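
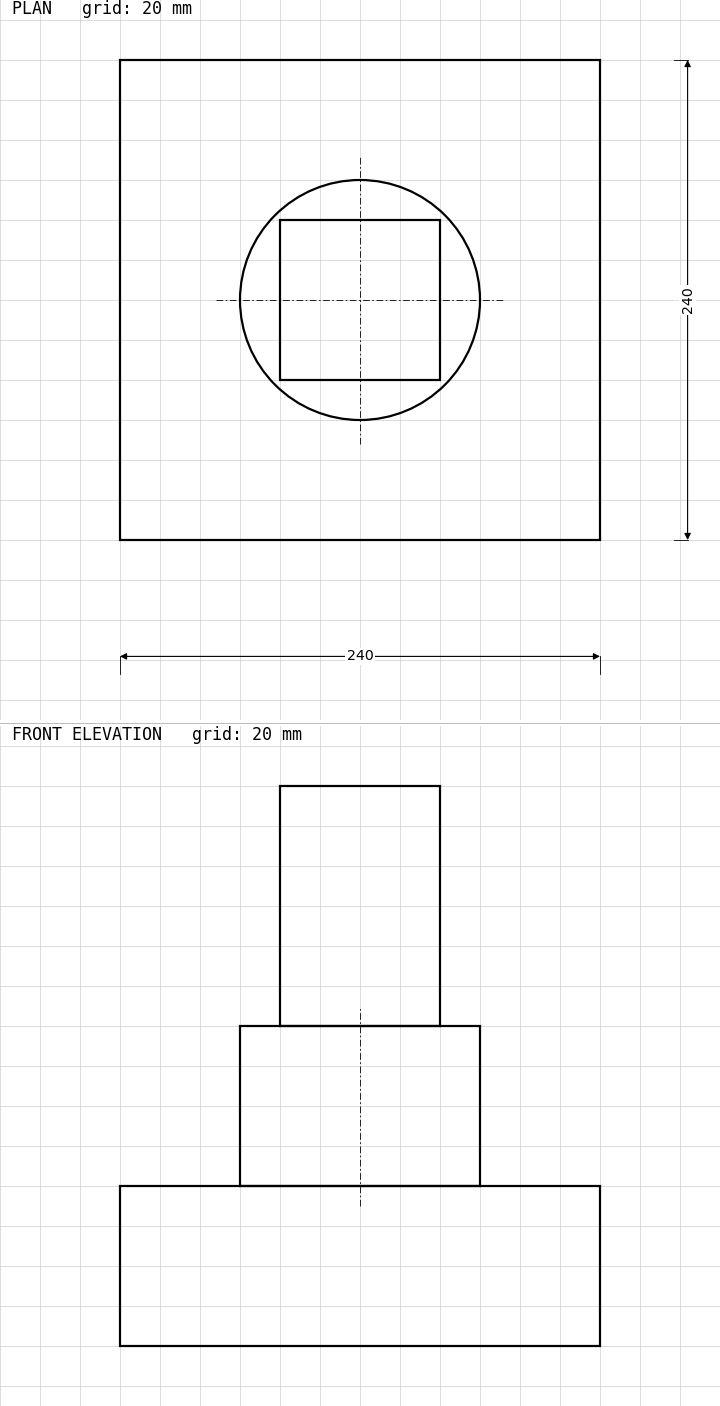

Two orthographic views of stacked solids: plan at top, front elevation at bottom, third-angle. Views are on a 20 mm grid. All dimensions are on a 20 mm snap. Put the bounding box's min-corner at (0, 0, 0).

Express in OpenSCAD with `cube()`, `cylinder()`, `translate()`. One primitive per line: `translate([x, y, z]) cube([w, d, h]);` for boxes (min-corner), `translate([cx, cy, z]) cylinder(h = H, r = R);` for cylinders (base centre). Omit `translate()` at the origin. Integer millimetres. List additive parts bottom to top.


cube([240, 240, 80]);
translate([120, 120, 80]) cylinder(h = 80, r = 60);
translate([80, 80, 160]) cube([80, 80, 120]);


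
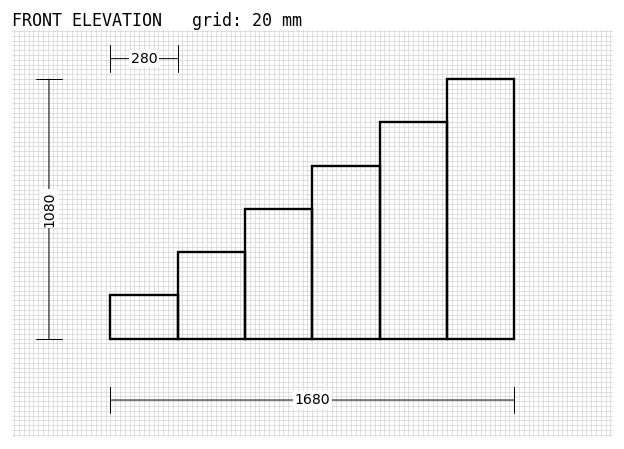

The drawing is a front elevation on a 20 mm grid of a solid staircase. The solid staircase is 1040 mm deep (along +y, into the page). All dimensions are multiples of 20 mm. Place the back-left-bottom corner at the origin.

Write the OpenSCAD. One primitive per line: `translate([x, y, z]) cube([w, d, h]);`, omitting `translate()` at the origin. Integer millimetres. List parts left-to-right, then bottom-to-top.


cube([280, 1040, 180]);
translate([280, 0, 0]) cube([280, 1040, 360]);
translate([560, 0, 0]) cube([280, 1040, 540]);
translate([840, 0, 0]) cube([280, 1040, 720]);
translate([1120, 0, 0]) cube([280, 1040, 900]);
translate([1400, 0, 0]) cube([280, 1040, 1080]);


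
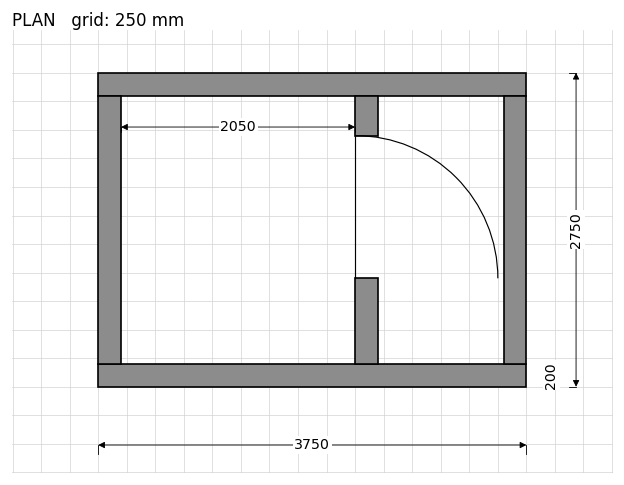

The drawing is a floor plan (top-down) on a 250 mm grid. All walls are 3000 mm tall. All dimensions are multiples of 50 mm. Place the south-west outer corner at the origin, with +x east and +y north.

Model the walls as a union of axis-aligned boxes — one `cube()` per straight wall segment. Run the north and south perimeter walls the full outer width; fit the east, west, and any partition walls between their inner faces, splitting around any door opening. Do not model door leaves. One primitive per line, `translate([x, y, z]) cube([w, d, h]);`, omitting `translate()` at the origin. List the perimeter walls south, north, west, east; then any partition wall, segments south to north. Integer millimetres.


cube([3750, 200, 3000]);
translate([0, 2550, 0]) cube([3750, 200, 3000]);
translate([0, 200, 0]) cube([200, 2350, 3000]);
translate([3550, 200, 0]) cube([200, 2350, 3000]);
translate([2250, 200, 0]) cube([200, 750, 3000]);
translate([2250, 2200, 0]) cube([200, 350, 3000]);


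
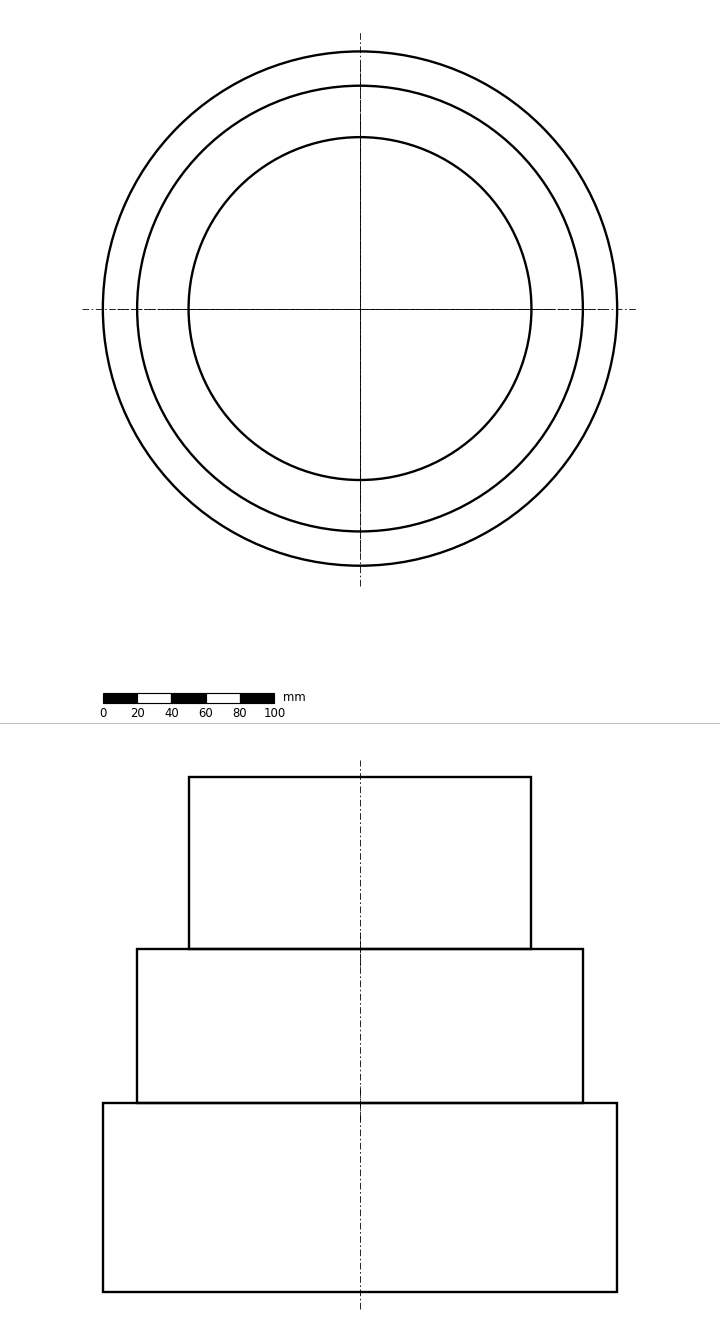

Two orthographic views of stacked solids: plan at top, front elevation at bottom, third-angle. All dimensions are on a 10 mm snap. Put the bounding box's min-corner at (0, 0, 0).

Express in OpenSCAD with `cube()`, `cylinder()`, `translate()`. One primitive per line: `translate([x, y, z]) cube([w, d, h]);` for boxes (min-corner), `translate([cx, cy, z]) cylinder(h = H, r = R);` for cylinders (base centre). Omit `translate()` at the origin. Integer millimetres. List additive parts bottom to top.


translate([150, 150, 0]) cylinder(h = 110, r = 150);
translate([150, 150, 110]) cylinder(h = 90, r = 130);
translate([150, 150, 200]) cylinder(h = 100, r = 100);


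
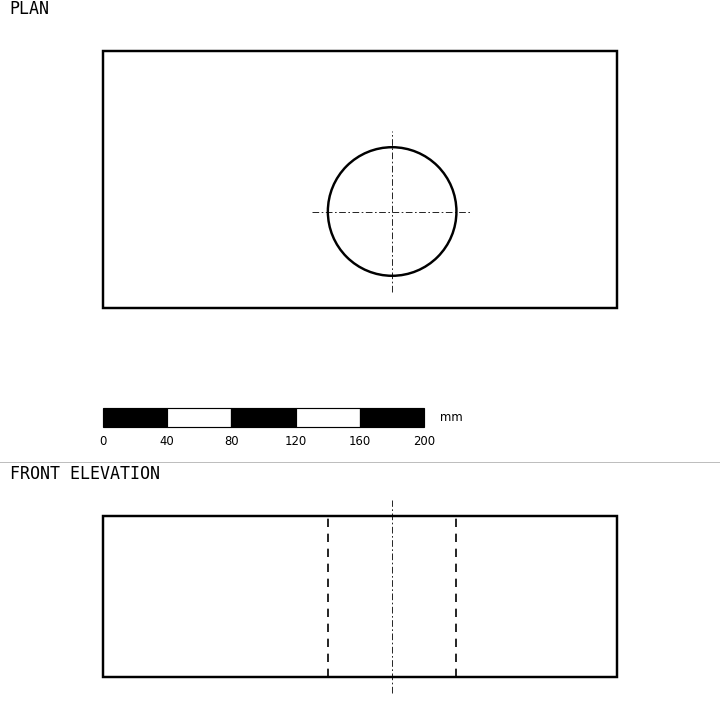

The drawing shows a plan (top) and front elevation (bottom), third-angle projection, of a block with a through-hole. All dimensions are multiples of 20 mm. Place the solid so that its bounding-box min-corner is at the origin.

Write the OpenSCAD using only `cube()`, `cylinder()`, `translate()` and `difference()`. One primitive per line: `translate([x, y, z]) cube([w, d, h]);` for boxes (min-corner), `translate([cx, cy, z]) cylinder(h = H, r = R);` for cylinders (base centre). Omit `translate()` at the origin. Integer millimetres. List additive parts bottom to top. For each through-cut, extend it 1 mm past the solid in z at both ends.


difference() {
  cube([320, 160, 100]);
  translate([180, 60, -1]) cylinder(h = 102, r = 40);
}


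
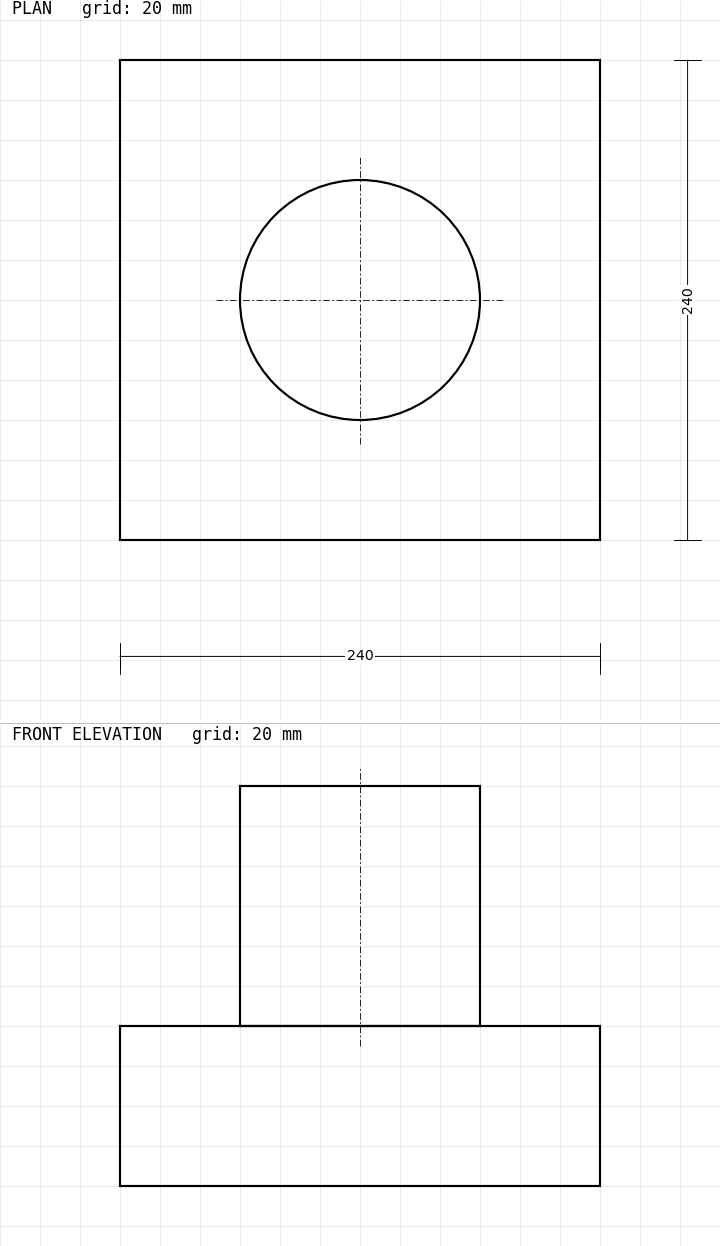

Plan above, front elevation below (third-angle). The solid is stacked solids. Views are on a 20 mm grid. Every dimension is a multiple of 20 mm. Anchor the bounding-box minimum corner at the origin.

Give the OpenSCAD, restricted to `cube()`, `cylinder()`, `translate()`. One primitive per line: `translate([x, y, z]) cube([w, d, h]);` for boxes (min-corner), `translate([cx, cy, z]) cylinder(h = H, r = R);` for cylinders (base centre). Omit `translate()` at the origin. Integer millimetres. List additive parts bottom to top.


cube([240, 240, 80]);
translate([120, 120, 80]) cylinder(h = 120, r = 60);


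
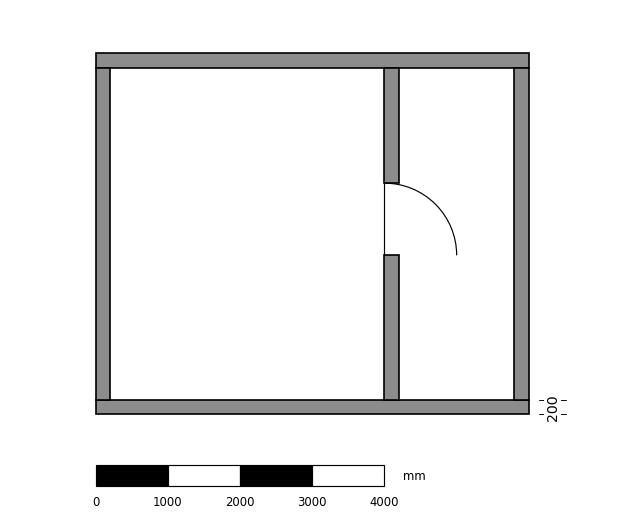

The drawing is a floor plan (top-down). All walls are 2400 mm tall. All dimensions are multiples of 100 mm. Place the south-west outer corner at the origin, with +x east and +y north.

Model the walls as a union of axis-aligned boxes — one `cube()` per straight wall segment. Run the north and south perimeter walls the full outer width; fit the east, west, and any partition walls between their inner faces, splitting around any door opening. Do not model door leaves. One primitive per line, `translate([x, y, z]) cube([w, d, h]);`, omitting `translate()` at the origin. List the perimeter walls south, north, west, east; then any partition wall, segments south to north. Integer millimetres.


cube([6000, 200, 2400]);
translate([0, 4800, 0]) cube([6000, 200, 2400]);
translate([0, 200, 0]) cube([200, 4600, 2400]);
translate([5800, 200, 0]) cube([200, 4600, 2400]);
translate([4000, 200, 0]) cube([200, 2000, 2400]);
translate([4000, 3200, 0]) cube([200, 1600, 2400]);


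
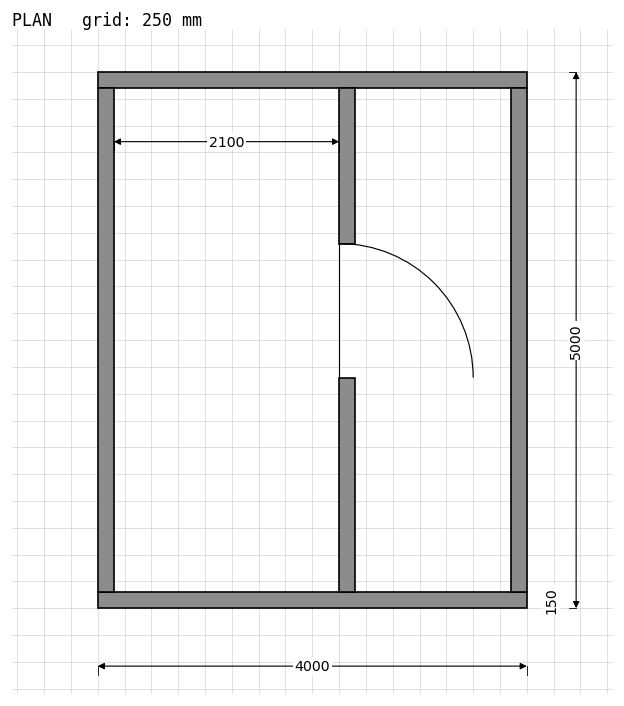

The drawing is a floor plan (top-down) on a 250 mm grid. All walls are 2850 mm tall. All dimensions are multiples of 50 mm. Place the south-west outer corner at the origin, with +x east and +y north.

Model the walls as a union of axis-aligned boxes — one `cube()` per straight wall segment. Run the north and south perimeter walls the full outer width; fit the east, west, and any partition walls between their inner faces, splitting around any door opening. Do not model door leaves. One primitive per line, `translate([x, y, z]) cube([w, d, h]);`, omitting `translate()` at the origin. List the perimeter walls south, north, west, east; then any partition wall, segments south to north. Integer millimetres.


cube([4000, 150, 2850]);
translate([0, 4850, 0]) cube([4000, 150, 2850]);
translate([0, 150, 0]) cube([150, 4700, 2850]);
translate([3850, 150, 0]) cube([150, 4700, 2850]);
translate([2250, 150, 0]) cube([150, 2000, 2850]);
translate([2250, 3400, 0]) cube([150, 1450, 2850]);


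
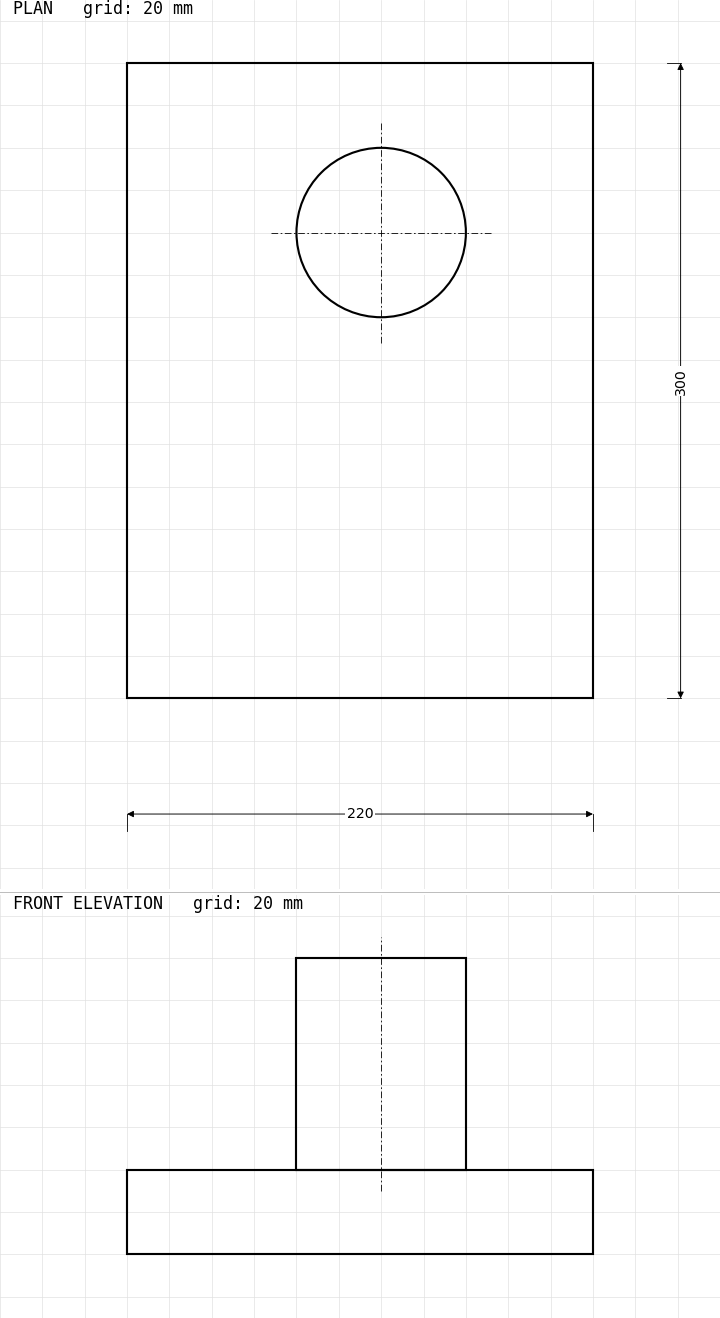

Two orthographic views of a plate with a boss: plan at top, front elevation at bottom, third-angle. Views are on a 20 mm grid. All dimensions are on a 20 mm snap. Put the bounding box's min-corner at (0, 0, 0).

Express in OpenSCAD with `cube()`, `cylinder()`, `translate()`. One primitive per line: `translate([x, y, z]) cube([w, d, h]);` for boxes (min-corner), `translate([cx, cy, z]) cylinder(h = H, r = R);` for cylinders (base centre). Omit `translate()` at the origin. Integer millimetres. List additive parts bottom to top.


cube([220, 300, 40]);
translate([120, 220, 40]) cylinder(h = 100, r = 40);


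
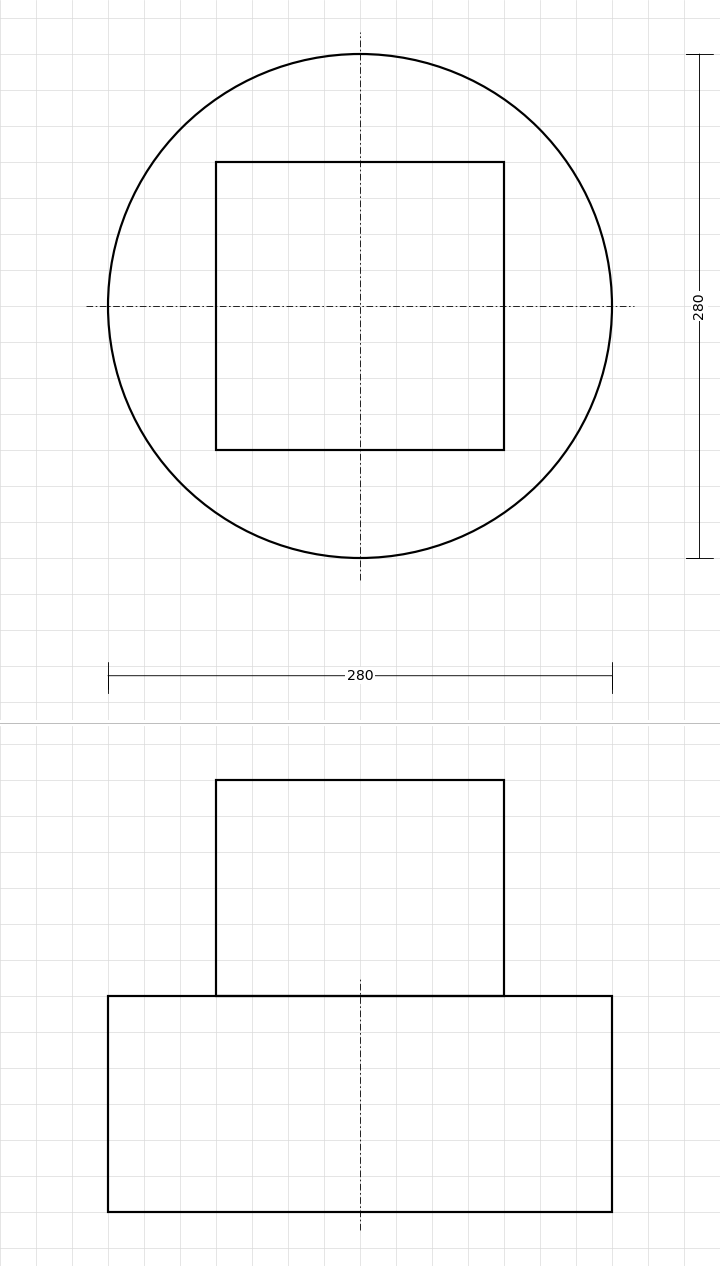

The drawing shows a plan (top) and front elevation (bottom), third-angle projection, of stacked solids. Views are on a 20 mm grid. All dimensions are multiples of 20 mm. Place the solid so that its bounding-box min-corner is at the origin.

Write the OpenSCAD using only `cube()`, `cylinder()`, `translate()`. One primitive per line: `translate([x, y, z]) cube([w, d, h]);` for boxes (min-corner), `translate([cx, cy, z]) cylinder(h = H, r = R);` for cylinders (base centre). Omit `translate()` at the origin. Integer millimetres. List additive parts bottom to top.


translate([140, 140, 0]) cylinder(h = 120, r = 140);
translate([60, 60, 120]) cube([160, 160, 120]);


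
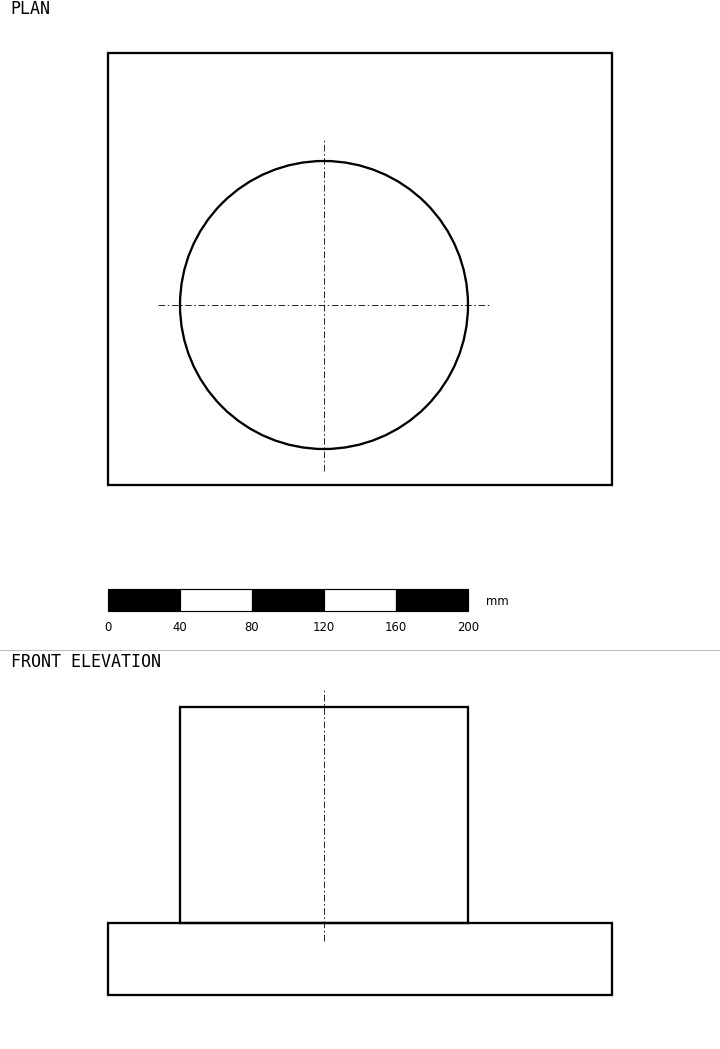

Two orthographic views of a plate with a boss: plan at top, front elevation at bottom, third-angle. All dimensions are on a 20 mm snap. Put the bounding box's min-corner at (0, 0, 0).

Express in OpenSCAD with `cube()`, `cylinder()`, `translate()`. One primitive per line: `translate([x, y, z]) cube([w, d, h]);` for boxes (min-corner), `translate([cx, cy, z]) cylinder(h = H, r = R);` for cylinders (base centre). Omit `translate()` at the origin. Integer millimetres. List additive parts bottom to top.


cube([280, 240, 40]);
translate([120, 100, 40]) cylinder(h = 120, r = 80);


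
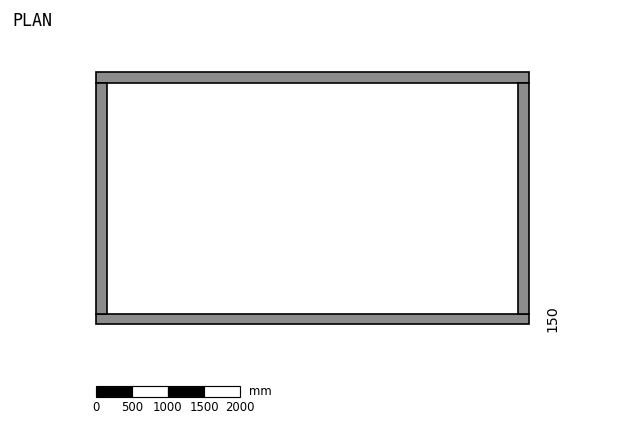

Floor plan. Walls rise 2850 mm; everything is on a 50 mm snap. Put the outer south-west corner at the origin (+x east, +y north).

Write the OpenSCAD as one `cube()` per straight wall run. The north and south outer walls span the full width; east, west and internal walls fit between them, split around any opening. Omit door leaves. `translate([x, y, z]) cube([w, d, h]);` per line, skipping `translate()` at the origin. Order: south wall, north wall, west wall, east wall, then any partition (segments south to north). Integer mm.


cube([6000, 150, 2850]);
translate([0, 3350, 0]) cube([6000, 150, 2850]);
translate([0, 150, 0]) cube([150, 3200, 2850]);
translate([5850, 150, 0]) cube([150, 3200, 2850]);


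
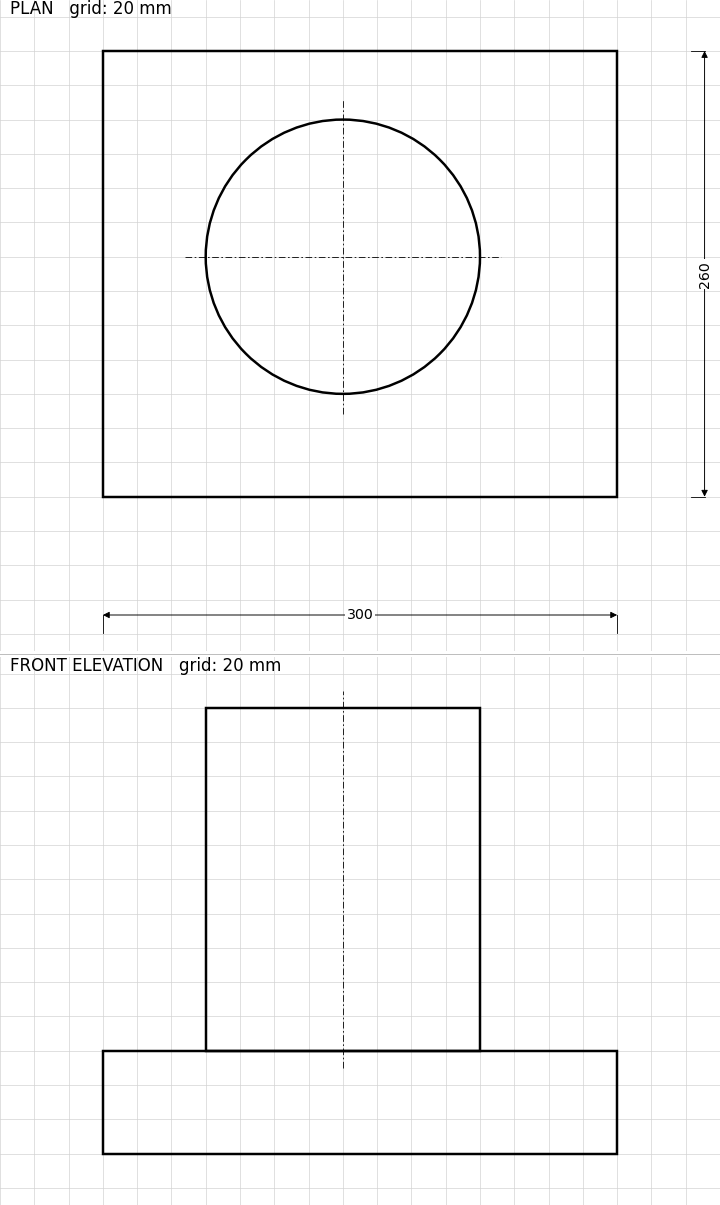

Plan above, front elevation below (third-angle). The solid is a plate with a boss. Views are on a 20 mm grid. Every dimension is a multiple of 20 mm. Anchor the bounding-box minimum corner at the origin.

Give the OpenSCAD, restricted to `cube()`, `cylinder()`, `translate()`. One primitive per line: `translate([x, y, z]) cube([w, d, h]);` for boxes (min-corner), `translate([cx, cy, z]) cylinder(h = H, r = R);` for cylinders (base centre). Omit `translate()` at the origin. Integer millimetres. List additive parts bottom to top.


cube([300, 260, 60]);
translate([140, 140, 60]) cylinder(h = 200, r = 80);


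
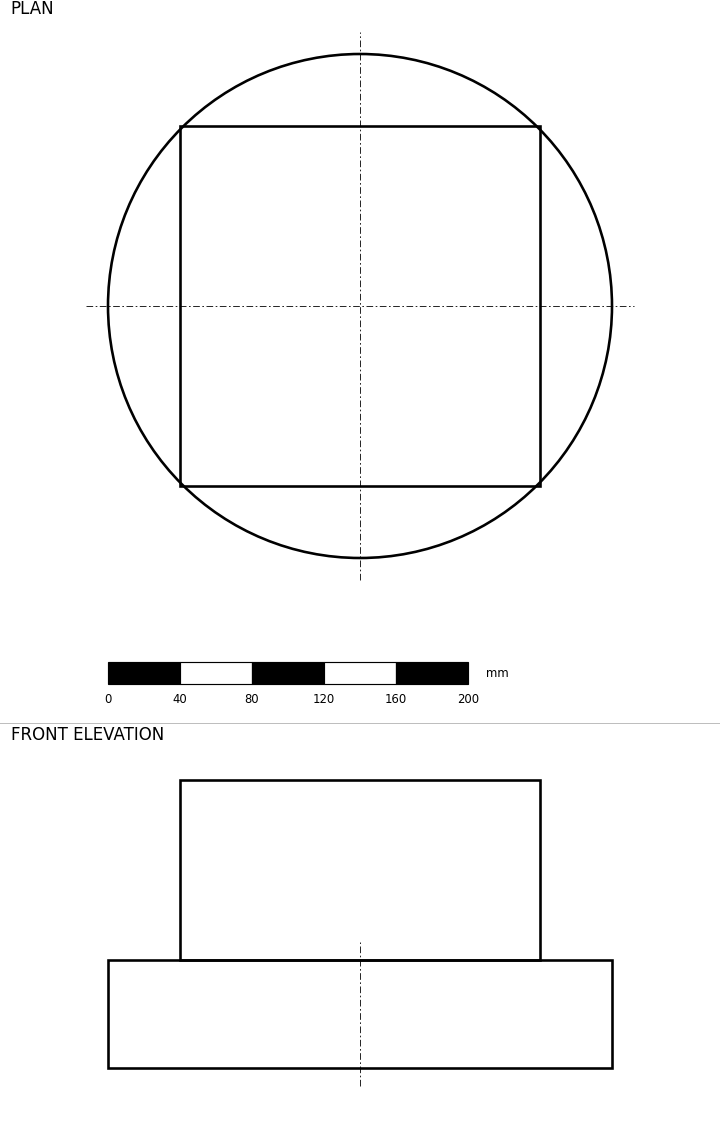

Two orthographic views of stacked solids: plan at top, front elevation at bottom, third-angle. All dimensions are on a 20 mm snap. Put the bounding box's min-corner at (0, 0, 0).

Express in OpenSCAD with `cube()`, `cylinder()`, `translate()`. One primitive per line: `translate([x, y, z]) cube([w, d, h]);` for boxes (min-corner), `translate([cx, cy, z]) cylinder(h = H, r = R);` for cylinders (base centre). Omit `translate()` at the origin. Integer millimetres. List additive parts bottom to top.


translate([140, 140, 0]) cylinder(h = 60, r = 140);
translate([40, 40, 60]) cube([200, 200, 100]);


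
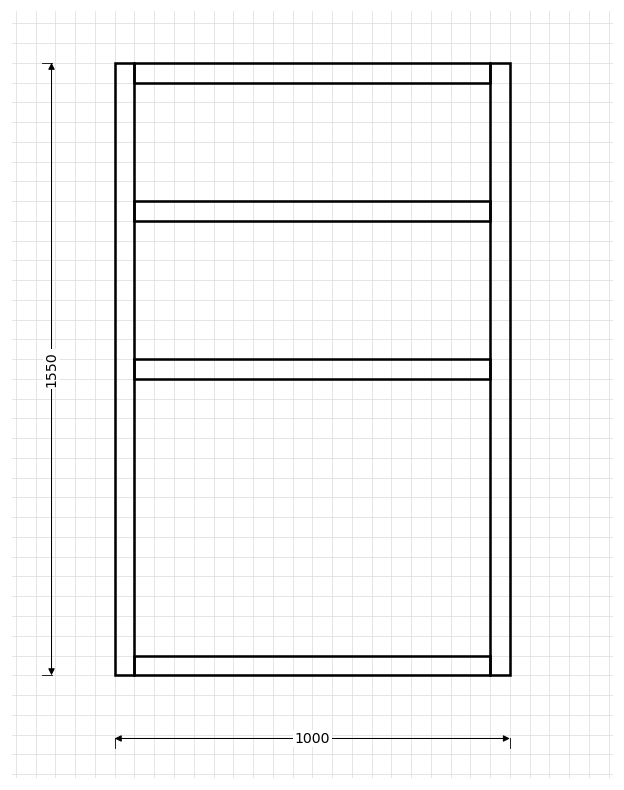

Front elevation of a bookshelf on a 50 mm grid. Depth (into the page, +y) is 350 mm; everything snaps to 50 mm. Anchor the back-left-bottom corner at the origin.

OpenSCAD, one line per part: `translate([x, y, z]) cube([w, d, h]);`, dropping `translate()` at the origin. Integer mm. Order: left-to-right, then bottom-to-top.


cube([50, 350, 1550]);
translate([50, 0, 0]) cube([900, 350, 50]);
translate([50, 0, 750]) cube([900, 350, 50]);
translate([50, 0, 1150]) cube([900, 350, 50]);
translate([50, 0, 1500]) cube([900, 350, 50]);
translate([950, 0, 0]) cube([50, 350, 1550]);


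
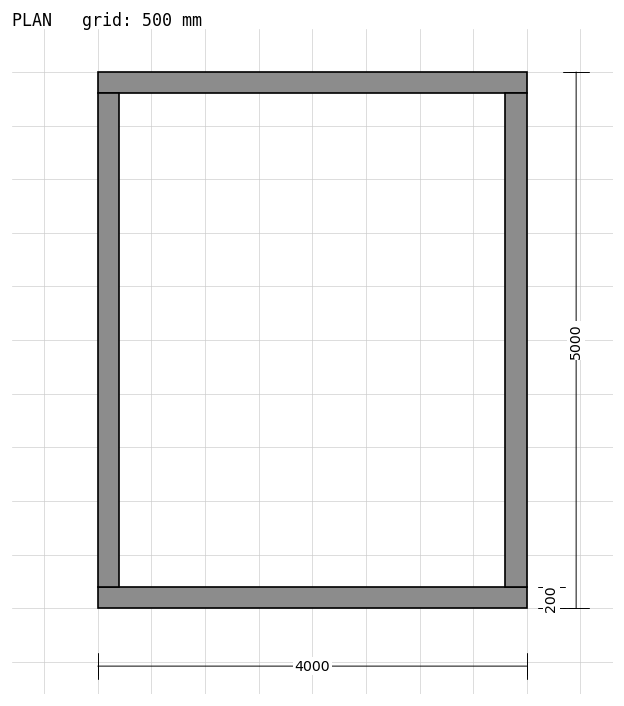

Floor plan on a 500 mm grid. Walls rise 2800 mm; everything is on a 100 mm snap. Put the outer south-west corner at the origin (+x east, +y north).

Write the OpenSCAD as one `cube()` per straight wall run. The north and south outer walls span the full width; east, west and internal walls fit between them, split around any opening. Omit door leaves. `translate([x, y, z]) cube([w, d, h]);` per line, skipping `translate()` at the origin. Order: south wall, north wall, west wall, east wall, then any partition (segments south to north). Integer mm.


cube([4000, 200, 2800]);
translate([0, 4800, 0]) cube([4000, 200, 2800]);
translate([0, 200, 0]) cube([200, 4600, 2800]);
translate([3800, 200, 0]) cube([200, 4600, 2800]);


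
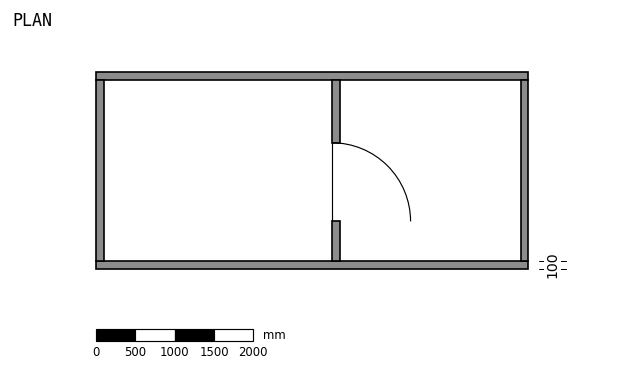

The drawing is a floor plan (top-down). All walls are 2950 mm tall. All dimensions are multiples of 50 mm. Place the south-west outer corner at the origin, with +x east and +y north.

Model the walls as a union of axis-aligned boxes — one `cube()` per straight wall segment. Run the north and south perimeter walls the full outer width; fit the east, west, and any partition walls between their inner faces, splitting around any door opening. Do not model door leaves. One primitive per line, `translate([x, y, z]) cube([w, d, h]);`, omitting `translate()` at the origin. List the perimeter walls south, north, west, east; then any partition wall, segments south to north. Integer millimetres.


cube([5500, 100, 2950]);
translate([0, 2400, 0]) cube([5500, 100, 2950]);
translate([0, 100, 0]) cube([100, 2300, 2950]);
translate([5400, 100, 0]) cube([100, 2300, 2950]);
translate([3000, 100, 0]) cube([100, 500, 2950]);
translate([3000, 1600, 0]) cube([100, 800, 2950]);


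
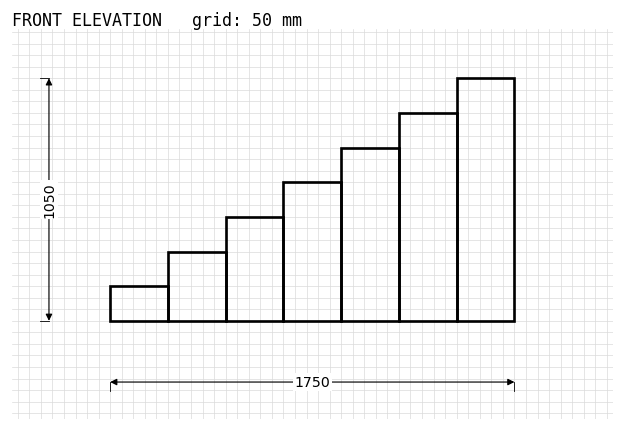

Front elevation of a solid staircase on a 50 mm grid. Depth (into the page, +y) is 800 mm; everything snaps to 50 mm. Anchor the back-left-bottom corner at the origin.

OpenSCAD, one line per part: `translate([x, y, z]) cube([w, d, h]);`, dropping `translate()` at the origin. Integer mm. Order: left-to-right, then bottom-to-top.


cube([250, 800, 150]);
translate([250, 0, 0]) cube([250, 800, 300]);
translate([500, 0, 0]) cube([250, 800, 450]);
translate([750, 0, 0]) cube([250, 800, 600]);
translate([1000, 0, 0]) cube([250, 800, 750]);
translate([1250, 0, 0]) cube([250, 800, 900]);
translate([1500, 0, 0]) cube([250, 800, 1050]);


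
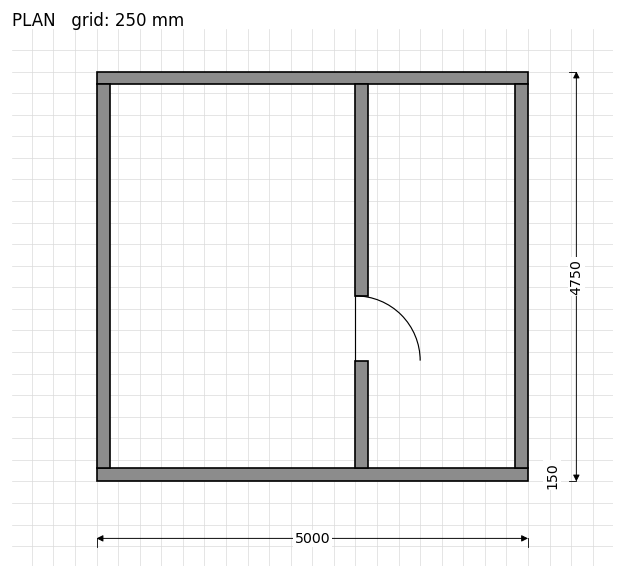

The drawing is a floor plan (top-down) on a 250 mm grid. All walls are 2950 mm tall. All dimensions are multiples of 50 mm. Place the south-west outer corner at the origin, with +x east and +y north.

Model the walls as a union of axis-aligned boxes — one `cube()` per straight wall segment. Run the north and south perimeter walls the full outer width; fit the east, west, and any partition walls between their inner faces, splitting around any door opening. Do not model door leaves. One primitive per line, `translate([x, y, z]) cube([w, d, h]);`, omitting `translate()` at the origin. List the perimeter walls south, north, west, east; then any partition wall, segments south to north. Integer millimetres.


cube([5000, 150, 2950]);
translate([0, 4600, 0]) cube([5000, 150, 2950]);
translate([0, 150, 0]) cube([150, 4450, 2950]);
translate([4850, 150, 0]) cube([150, 4450, 2950]);
translate([3000, 150, 0]) cube([150, 1250, 2950]);
translate([3000, 2150, 0]) cube([150, 2450, 2950]);


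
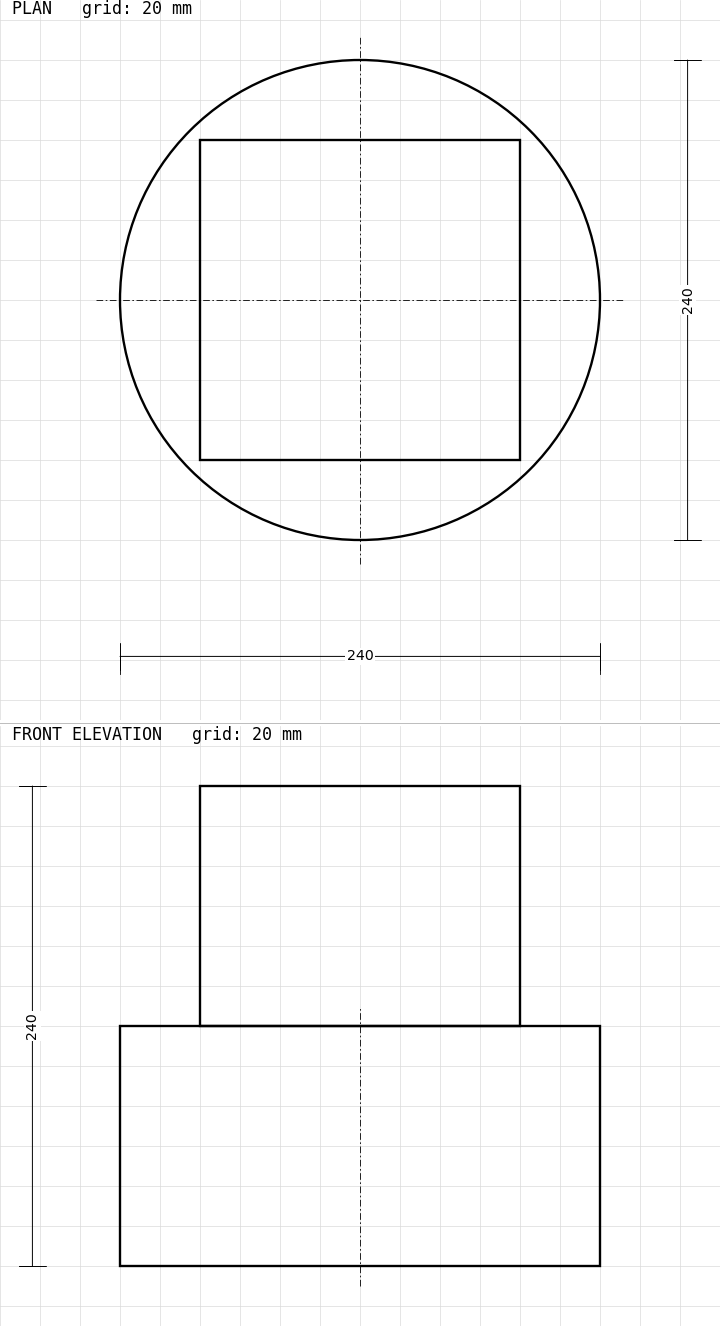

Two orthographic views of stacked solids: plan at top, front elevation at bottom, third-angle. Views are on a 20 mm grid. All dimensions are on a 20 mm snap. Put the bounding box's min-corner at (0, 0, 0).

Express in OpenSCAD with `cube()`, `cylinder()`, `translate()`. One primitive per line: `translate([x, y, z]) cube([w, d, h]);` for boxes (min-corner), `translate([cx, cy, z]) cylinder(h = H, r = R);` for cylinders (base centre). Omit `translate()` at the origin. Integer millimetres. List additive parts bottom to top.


translate([120, 120, 0]) cylinder(h = 120, r = 120);
translate([40, 40, 120]) cube([160, 160, 120]);


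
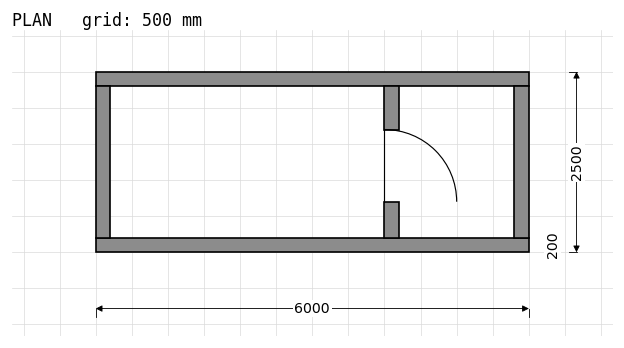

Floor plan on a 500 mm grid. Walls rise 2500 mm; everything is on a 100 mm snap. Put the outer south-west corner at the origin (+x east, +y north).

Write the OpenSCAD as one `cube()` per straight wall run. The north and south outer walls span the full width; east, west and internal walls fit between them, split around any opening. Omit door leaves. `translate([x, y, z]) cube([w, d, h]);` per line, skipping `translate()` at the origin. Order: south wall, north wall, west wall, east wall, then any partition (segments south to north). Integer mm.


cube([6000, 200, 2500]);
translate([0, 2300, 0]) cube([6000, 200, 2500]);
translate([0, 200, 0]) cube([200, 2100, 2500]);
translate([5800, 200, 0]) cube([200, 2100, 2500]);
translate([4000, 200, 0]) cube([200, 500, 2500]);
translate([4000, 1700, 0]) cube([200, 600, 2500]);


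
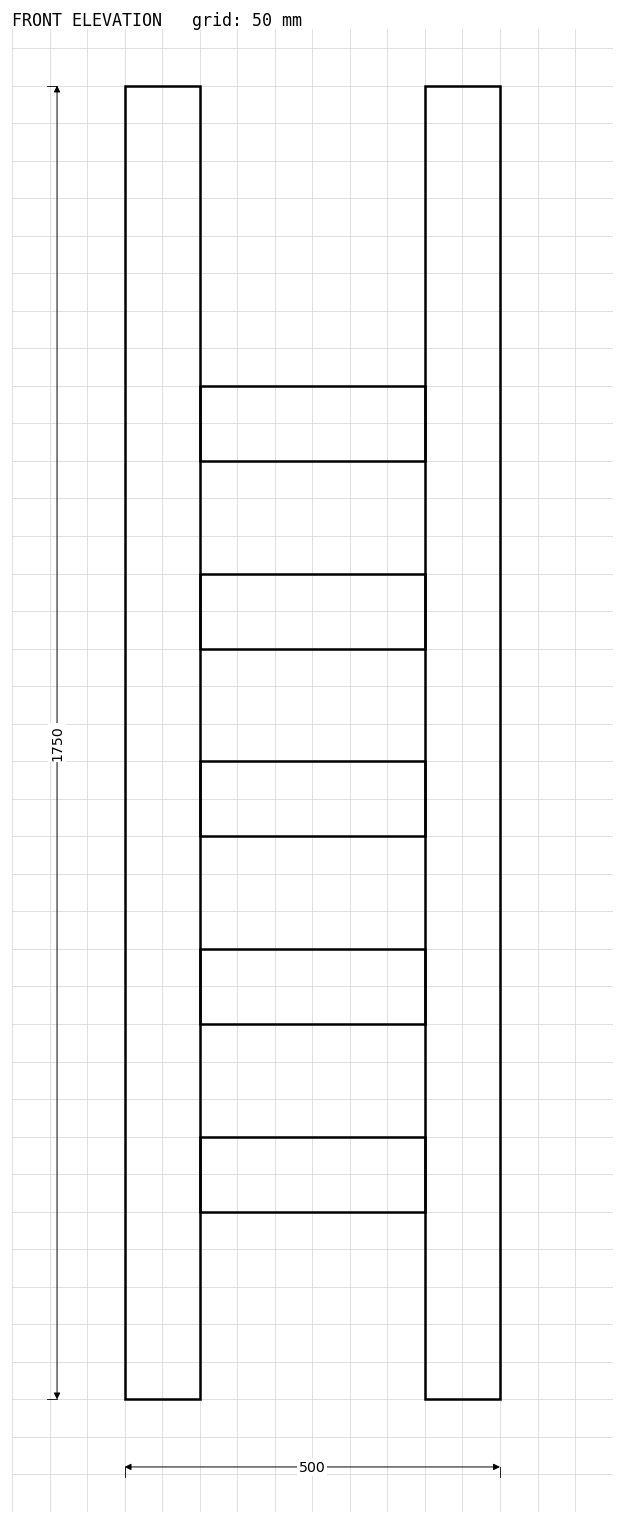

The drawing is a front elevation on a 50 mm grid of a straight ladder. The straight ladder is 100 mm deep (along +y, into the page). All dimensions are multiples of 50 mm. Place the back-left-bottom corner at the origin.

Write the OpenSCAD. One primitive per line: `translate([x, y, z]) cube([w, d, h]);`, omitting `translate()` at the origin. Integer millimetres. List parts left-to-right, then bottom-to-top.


cube([100, 100, 1750]);
translate([100, 0, 250]) cube([300, 100, 100]);
translate([100, 0, 500]) cube([300, 100, 100]);
translate([100, 0, 750]) cube([300, 100, 100]);
translate([100, 0, 1000]) cube([300, 100, 100]);
translate([100, 0, 1250]) cube([300, 100, 100]);
translate([400, 0, 0]) cube([100, 100, 1750]);


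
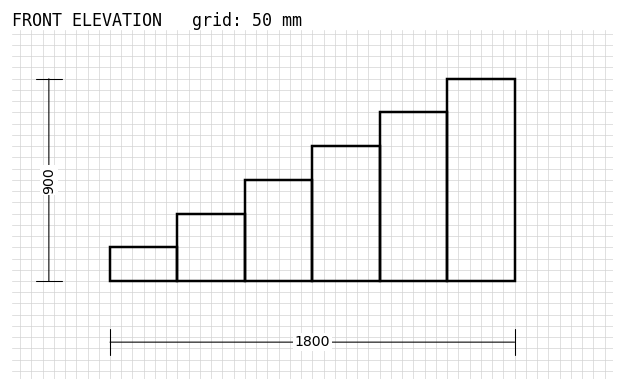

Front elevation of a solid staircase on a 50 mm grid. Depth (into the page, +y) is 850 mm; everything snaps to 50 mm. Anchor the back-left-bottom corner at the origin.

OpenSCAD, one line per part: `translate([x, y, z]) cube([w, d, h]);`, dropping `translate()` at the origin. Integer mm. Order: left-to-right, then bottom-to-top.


cube([300, 850, 150]);
translate([300, 0, 0]) cube([300, 850, 300]);
translate([600, 0, 0]) cube([300, 850, 450]);
translate([900, 0, 0]) cube([300, 850, 600]);
translate([1200, 0, 0]) cube([300, 850, 750]);
translate([1500, 0, 0]) cube([300, 850, 900]);


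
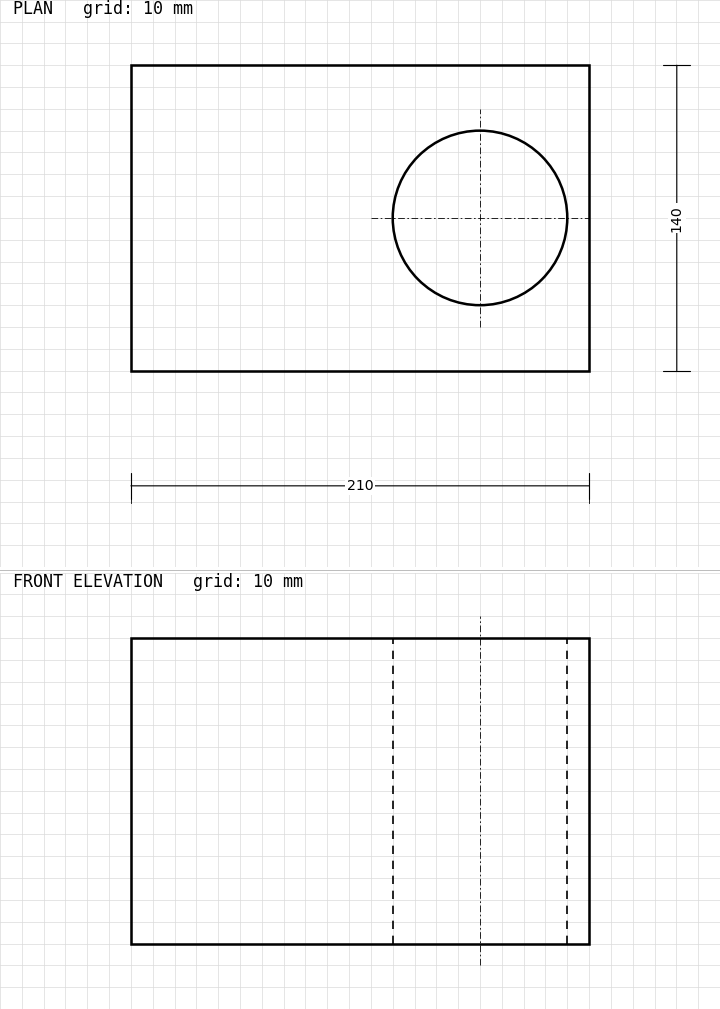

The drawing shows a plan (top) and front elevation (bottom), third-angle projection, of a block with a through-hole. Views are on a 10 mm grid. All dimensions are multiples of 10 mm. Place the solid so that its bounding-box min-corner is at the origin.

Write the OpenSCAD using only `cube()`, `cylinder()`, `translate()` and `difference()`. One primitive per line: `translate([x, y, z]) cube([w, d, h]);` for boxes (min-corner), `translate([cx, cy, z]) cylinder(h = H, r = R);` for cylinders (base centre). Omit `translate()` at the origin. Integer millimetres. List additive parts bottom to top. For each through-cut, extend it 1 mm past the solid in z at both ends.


difference() {
  cube([210, 140, 140]);
  translate([160, 70, -1]) cylinder(h = 142, r = 40);
}


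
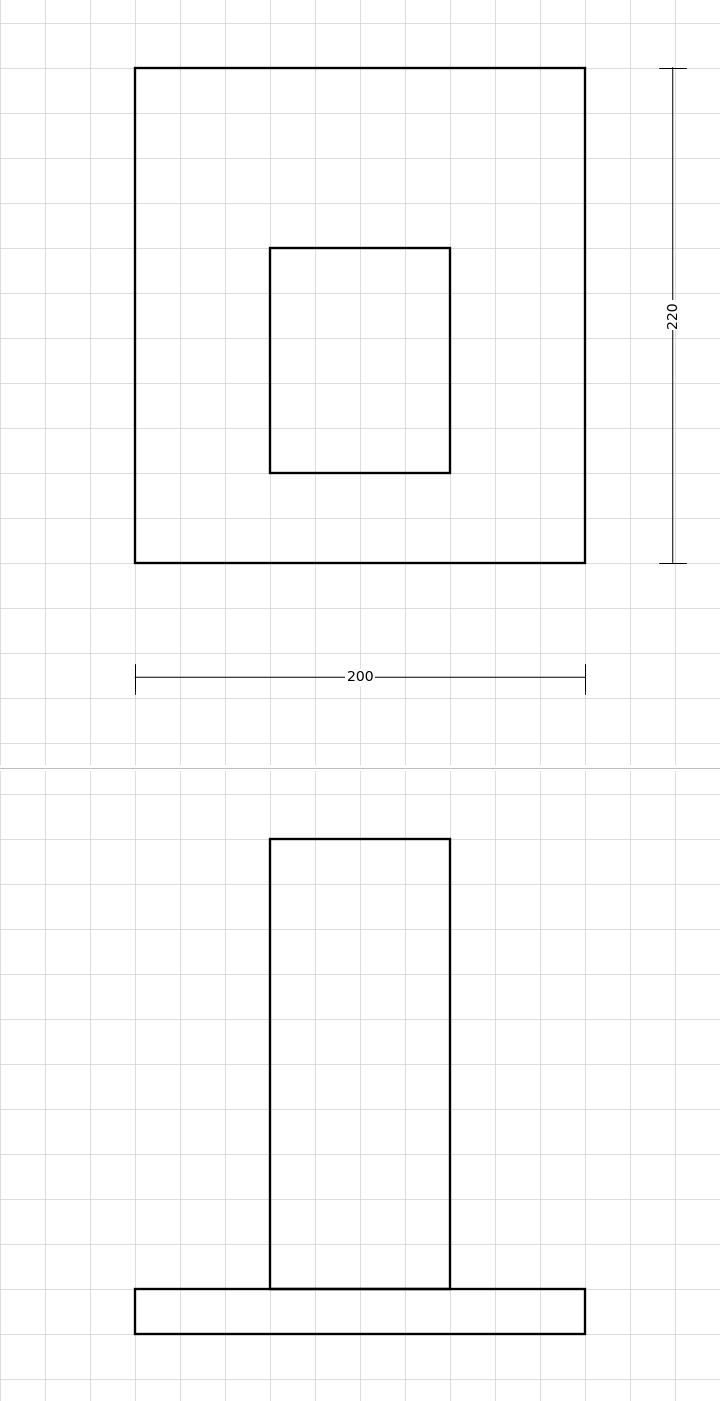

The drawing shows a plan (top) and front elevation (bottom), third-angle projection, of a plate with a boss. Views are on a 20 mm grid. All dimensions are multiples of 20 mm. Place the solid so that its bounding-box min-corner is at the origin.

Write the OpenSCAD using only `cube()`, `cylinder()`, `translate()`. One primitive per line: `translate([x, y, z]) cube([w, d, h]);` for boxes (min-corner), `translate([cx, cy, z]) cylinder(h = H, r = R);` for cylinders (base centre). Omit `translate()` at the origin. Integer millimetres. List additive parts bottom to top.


cube([200, 220, 20]);
translate([60, 40, 20]) cube([80, 100, 200]);


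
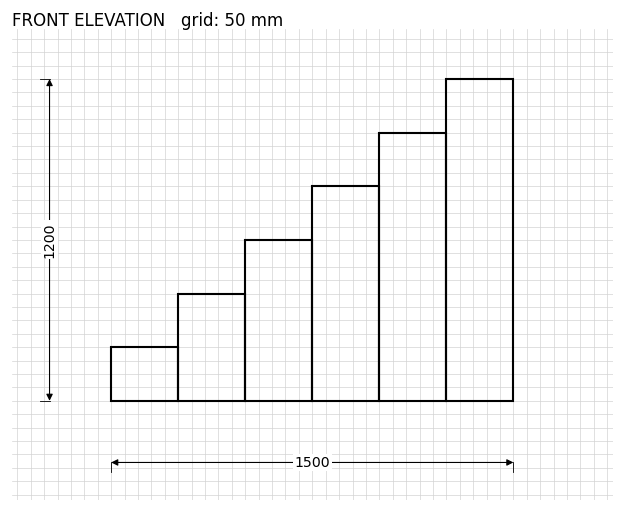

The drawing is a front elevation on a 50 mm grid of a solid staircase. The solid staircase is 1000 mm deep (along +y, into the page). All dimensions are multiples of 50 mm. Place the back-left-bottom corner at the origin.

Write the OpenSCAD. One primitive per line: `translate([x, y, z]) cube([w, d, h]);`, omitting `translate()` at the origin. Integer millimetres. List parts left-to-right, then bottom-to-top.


cube([250, 1000, 200]);
translate([250, 0, 0]) cube([250, 1000, 400]);
translate([500, 0, 0]) cube([250, 1000, 600]);
translate([750, 0, 0]) cube([250, 1000, 800]);
translate([1000, 0, 0]) cube([250, 1000, 1000]);
translate([1250, 0, 0]) cube([250, 1000, 1200]);


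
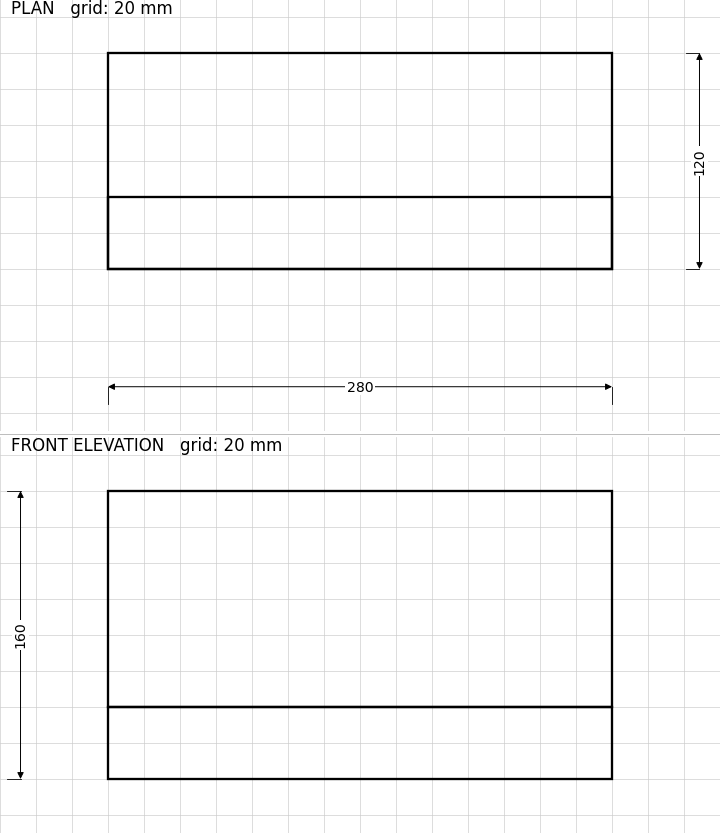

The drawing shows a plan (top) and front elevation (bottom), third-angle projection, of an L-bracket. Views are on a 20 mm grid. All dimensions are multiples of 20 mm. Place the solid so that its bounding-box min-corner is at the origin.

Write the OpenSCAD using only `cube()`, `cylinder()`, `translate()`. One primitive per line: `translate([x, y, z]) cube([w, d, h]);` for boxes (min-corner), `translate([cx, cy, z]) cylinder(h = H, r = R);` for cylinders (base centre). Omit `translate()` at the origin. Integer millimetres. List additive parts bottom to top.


cube([280, 120, 40]);
translate([0, 0, 40]) cube([280, 40, 120]);


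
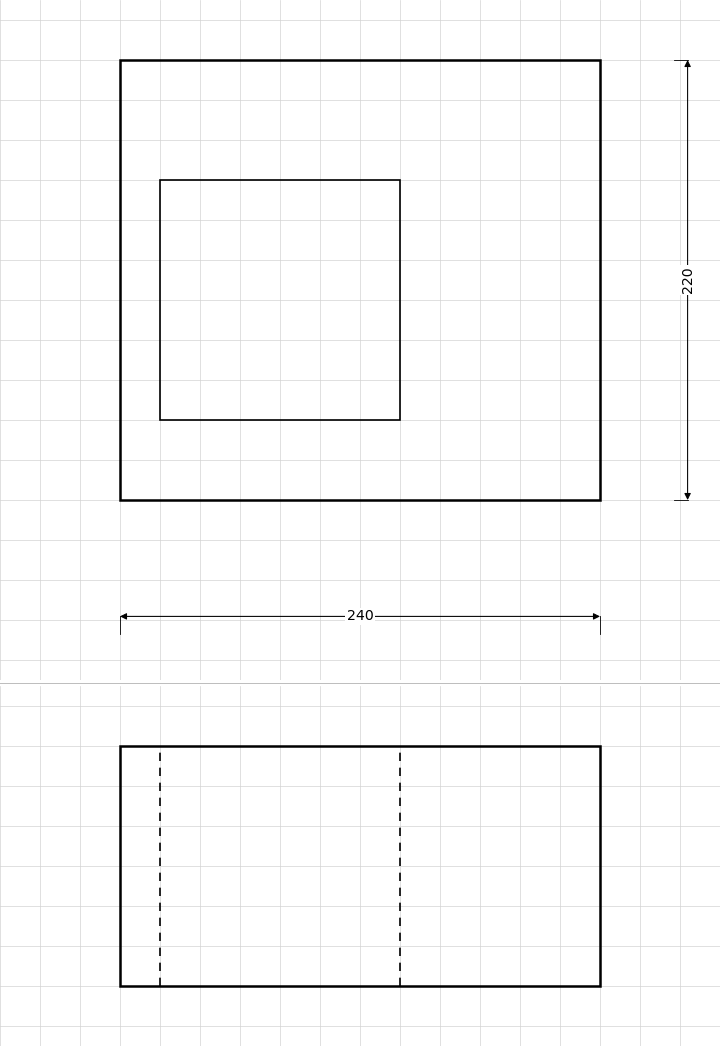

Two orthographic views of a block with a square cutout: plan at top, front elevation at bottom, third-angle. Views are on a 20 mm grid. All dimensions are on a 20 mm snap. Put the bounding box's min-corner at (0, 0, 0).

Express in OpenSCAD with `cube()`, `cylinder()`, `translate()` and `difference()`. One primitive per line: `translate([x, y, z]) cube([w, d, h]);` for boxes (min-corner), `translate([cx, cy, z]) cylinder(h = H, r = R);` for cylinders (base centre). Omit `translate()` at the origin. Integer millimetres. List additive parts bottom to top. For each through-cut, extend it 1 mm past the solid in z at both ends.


difference() {
  cube([240, 220, 120]);
  translate([20, 40, -1]) cube([120, 120, 122]);
}


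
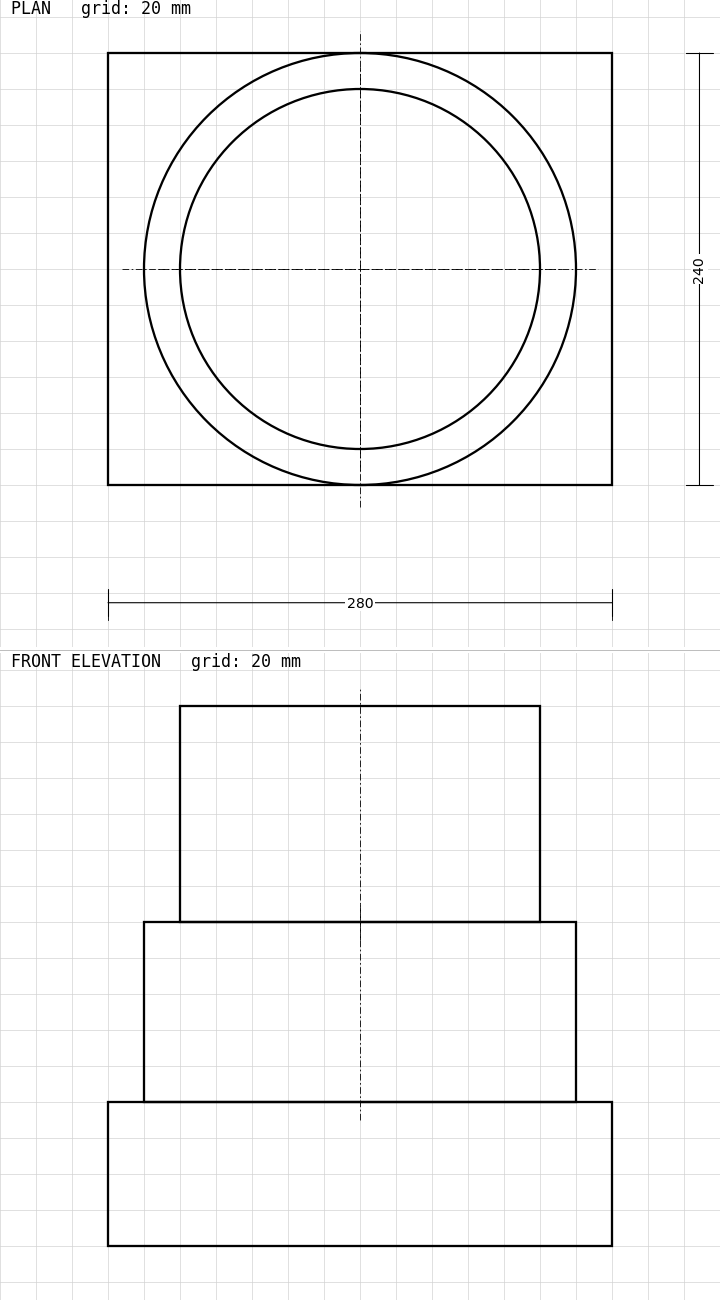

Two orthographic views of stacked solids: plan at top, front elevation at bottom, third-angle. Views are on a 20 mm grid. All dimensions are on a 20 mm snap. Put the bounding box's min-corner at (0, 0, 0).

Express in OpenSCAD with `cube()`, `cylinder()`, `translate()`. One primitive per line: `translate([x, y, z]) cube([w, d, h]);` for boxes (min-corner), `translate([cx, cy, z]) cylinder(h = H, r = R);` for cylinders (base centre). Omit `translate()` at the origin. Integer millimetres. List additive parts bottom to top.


cube([280, 240, 80]);
translate([140, 120, 80]) cylinder(h = 100, r = 120);
translate([140, 120, 180]) cylinder(h = 120, r = 100);


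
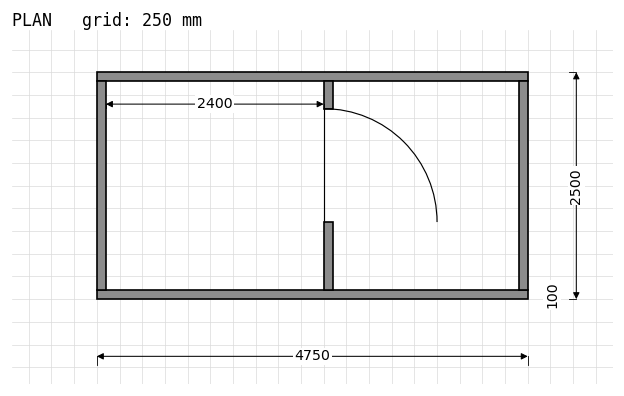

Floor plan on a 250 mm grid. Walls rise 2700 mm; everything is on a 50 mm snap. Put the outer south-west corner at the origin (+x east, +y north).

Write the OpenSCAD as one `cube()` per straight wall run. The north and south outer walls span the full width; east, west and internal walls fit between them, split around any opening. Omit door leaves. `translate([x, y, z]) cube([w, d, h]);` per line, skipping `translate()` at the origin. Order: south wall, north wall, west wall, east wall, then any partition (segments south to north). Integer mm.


cube([4750, 100, 2700]);
translate([0, 2400, 0]) cube([4750, 100, 2700]);
translate([0, 100, 0]) cube([100, 2300, 2700]);
translate([4650, 100, 0]) cube([100, 2300, 2700]);
translate([2500, 100, 0]) cube([100, 750, 2700]);
translate([2500, 2100, 0]) cube([100, 300, 2700]);


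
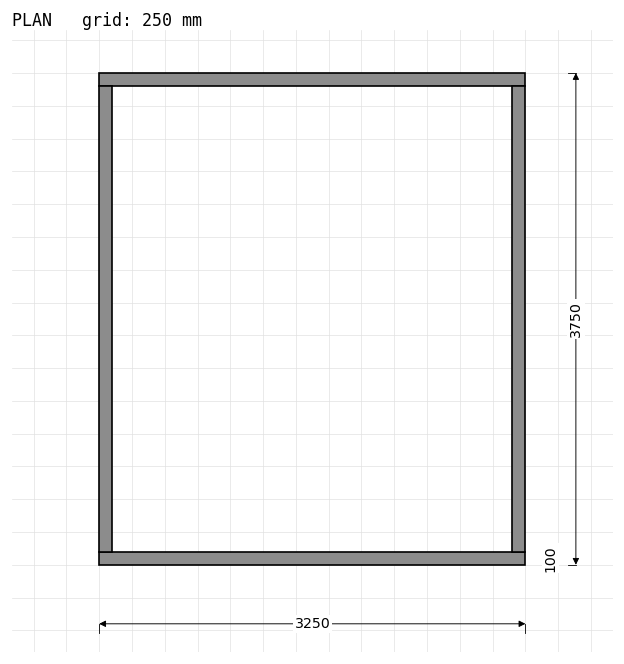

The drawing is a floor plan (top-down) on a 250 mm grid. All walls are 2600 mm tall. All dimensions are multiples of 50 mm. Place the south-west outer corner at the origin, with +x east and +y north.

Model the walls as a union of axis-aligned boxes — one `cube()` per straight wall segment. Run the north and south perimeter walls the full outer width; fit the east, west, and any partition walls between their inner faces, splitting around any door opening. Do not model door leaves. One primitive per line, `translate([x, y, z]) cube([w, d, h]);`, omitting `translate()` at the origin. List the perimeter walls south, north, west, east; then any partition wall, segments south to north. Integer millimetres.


cube([3250, 100, 2600]);
translate([0, 3650, 0]) cube([3250, 100, 2600]);
translate([0, 100, 0]) cube([100, 3550, 2600]);
translate([3150, 100, 0]) cube([100, 3550, 2600]);


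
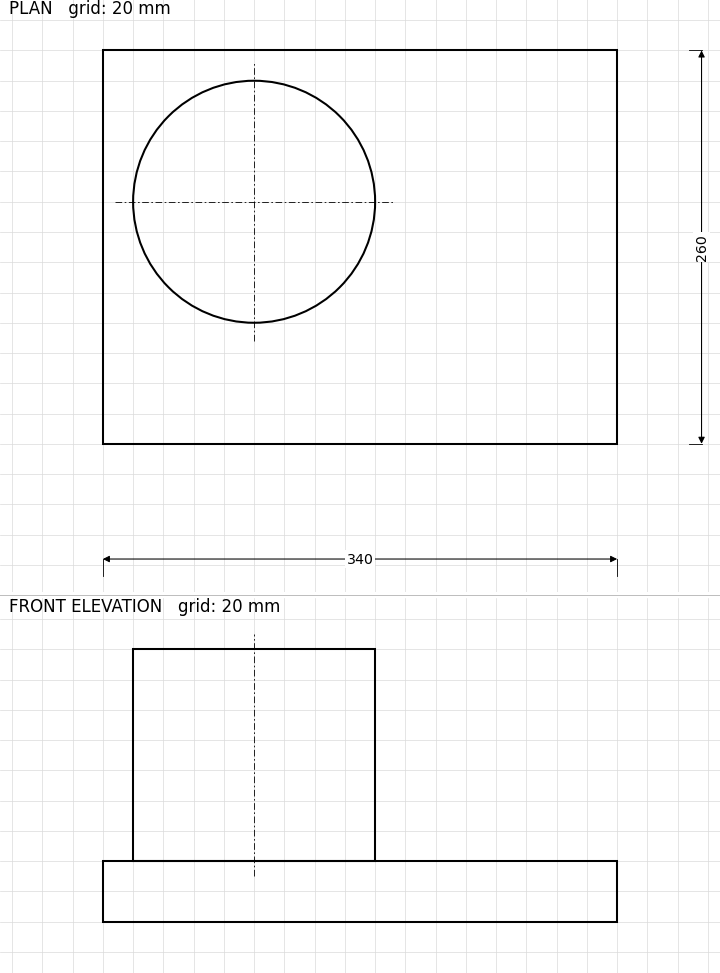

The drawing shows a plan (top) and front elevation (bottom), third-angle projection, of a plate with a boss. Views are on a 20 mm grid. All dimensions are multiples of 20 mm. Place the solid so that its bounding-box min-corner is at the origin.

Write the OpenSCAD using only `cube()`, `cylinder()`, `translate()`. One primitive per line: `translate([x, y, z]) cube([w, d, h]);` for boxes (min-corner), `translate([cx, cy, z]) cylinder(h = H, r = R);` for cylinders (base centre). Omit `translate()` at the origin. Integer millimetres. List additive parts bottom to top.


cube([340, 260, 40]);
translate([100, 160, 40]) cylinder(h = 140, r = 80);


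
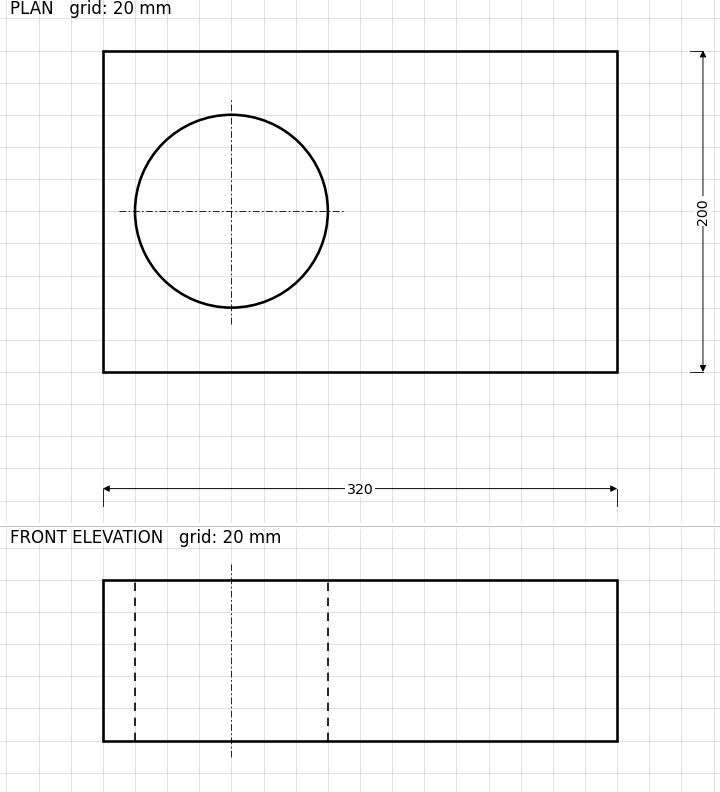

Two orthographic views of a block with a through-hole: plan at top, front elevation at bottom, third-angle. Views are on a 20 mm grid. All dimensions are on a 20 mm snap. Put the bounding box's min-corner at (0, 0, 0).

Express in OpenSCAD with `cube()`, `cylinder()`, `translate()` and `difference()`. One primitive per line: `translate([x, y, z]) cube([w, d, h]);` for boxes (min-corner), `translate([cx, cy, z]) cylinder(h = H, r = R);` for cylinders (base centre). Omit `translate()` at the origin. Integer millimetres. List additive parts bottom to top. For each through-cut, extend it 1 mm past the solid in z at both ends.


difference() {
  cube([320, 200, 100]);
  translate([80, 100, -1]) cylinder(h = 102, r = 60);
}


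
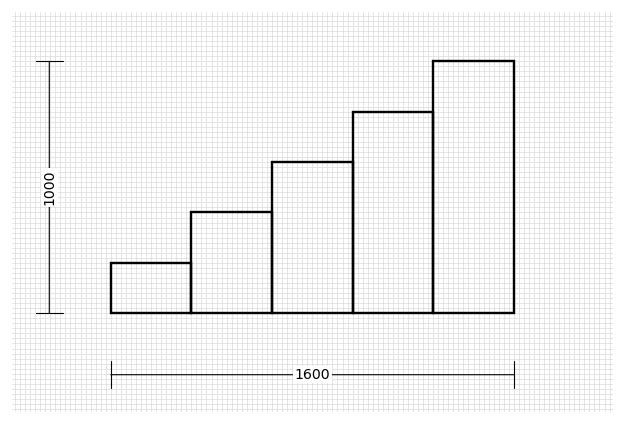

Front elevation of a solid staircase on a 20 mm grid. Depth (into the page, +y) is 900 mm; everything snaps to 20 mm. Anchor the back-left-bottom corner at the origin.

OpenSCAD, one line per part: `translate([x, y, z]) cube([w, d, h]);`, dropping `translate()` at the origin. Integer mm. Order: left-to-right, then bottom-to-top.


cube([320, 900, 200]);
translate([320, 0, 0]) cube([320, 900, 400]);
translate([640, 0, 0]) cube([320, 900, 600]);
translate([960, 0, 0]) cube([320, 900, 800]);
translate([1280, 0, 0]) cube([320, 900, 1000]);


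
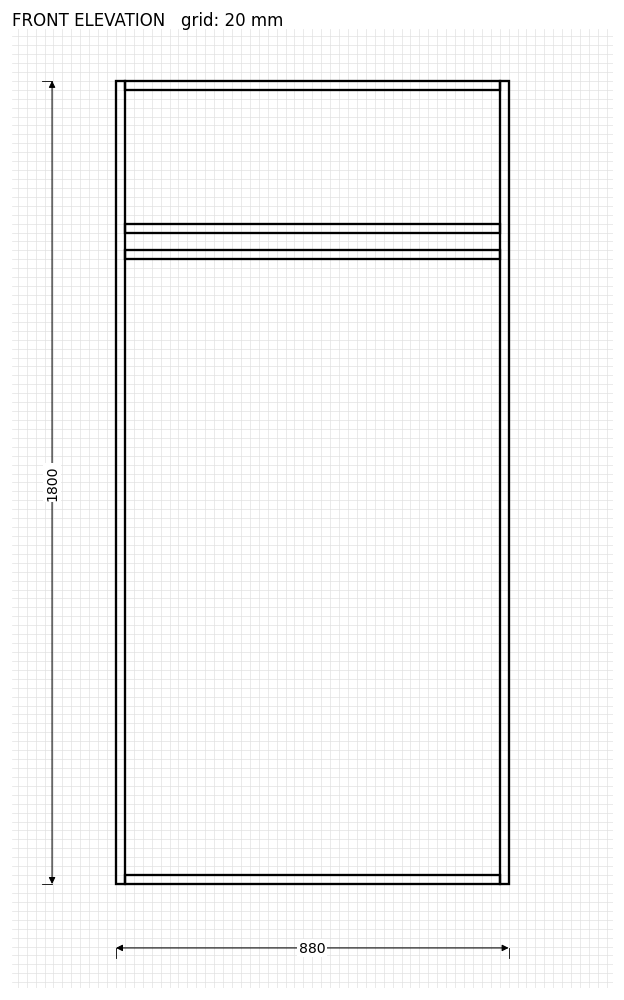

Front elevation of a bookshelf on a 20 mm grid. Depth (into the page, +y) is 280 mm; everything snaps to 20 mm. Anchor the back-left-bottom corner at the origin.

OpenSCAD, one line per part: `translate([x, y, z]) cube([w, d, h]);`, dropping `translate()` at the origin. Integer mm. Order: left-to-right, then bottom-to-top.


cube([20, 280, 1800]);
translate([20, 0, 0]) cube([840, 280, 20]);
translate([20, 0, 1400]) cube([840, 280, 20]);
translate([20, 0, 1460]) cube([840, 280, 20]);
translate([20, 0, 1780]) cube([840, 280, 20]);
translate([860, 0, 0]) cube([20, 280, 1800]);


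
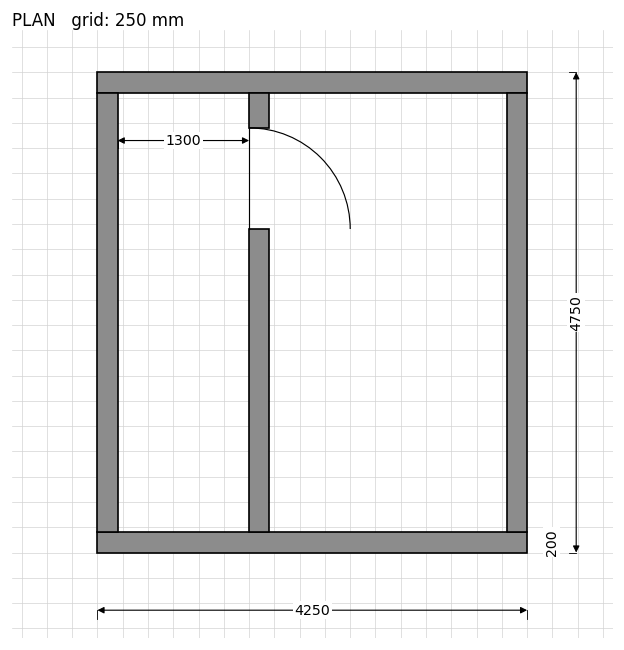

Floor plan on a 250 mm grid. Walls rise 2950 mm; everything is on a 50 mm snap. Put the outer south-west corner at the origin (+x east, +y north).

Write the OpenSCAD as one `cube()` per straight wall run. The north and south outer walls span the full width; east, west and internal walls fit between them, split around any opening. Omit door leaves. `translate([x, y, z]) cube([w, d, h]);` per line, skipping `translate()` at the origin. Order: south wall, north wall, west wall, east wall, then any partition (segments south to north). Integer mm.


cube([4250, 200, 2950]);
translate([0, 4550, 0]) cube([4250, 200, 2950]);
translate([0, 200, 0]) cube([200, 4350, 2950]);
translate([4050, 200, 0]) cube([200, 4350, 2950]);
translate([1500, 200, 0]) cube([200, 3000, 2950]);
translate([1500, 4200, 0]) cube([200, 350, 2950]);


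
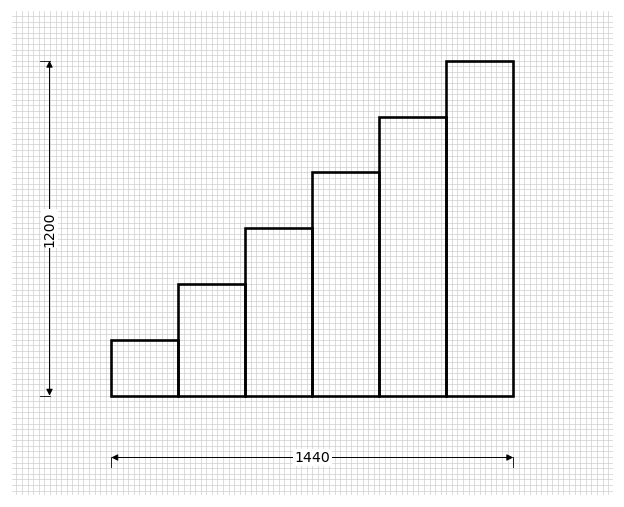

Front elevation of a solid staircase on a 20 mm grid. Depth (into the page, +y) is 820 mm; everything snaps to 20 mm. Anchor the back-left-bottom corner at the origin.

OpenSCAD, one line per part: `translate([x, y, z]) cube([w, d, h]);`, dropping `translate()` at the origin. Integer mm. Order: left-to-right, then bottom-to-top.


cube([240, 820, 200]);
translate([240, 0, 0]) cube([240, 820, 400]);
translate([480, 0, 0]) cube([240, 820, 600]);
translate([720, 0, 0]) cube([240, 820, 800]);
translate([960, 0, 0]) cube([240, 820, 1000]);
translate([1200, 0, 0]) cube([240, 820, 1200]);
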